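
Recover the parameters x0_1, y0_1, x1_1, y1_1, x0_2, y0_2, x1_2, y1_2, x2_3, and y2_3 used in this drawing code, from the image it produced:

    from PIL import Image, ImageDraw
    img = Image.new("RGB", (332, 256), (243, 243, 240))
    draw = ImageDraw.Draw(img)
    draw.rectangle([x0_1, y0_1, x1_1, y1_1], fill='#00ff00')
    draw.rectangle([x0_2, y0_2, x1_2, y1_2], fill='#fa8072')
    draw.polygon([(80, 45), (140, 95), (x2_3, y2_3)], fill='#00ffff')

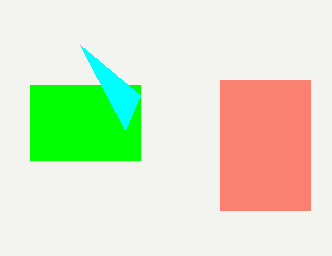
x0_1 = 30
y0_1 = 85
x1_1 = 140
y1_1 = 160
x0_2 = 220
y0_2 = 80
x1_2 = 310
y1_2 = 210
x2_3 = 125
y2_3 = 130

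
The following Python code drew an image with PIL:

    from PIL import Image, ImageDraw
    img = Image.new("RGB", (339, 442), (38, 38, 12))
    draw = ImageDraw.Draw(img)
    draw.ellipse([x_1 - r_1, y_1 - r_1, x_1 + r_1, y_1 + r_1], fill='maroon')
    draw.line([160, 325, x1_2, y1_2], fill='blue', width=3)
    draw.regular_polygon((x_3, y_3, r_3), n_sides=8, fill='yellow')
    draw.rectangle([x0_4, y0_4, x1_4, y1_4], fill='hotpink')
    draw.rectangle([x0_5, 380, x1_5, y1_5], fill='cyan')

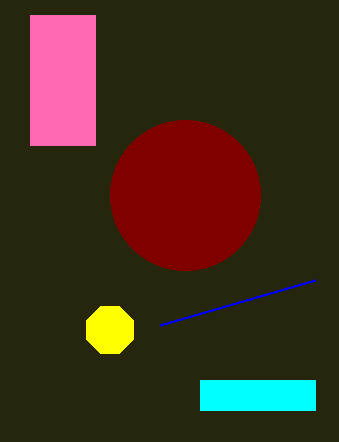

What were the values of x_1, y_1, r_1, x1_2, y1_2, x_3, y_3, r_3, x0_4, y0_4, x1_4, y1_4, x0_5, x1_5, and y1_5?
x_1 = 185; y_1 = 195; r_1 = 75; x1_2 = 315; y1_2 = 280; x_3 = 110; y_3 = 330; r_3 = 25; x0_4 = 30; y0_4 = 15; x1_4 = 95; y1_4 = 145; x0_5 = 200; x1_5 = 315; y1_5 = 410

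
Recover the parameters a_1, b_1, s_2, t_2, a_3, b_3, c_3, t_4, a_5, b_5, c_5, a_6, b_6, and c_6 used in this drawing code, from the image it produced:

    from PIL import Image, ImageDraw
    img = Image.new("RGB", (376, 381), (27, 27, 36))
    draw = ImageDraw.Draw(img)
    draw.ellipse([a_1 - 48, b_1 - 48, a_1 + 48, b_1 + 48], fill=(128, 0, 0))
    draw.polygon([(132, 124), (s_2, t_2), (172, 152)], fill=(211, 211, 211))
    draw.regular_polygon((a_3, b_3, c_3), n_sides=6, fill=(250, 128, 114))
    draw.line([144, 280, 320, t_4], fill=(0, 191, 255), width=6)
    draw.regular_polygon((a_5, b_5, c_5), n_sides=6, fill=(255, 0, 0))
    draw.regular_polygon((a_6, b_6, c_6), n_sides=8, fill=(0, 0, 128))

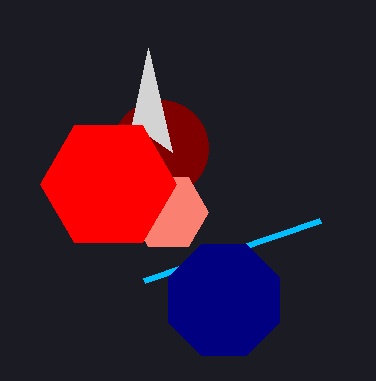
a_1 = 160, b_1 = 148, s_2 = 148, t_2 = 48, a_3 = 168, b_3 = 212, c_3 = 40, t_4 = 220, a_5 = 108, b_5 = 184, c_5 = 68, a_6 = 224, b_6 = 300, c_6 = 60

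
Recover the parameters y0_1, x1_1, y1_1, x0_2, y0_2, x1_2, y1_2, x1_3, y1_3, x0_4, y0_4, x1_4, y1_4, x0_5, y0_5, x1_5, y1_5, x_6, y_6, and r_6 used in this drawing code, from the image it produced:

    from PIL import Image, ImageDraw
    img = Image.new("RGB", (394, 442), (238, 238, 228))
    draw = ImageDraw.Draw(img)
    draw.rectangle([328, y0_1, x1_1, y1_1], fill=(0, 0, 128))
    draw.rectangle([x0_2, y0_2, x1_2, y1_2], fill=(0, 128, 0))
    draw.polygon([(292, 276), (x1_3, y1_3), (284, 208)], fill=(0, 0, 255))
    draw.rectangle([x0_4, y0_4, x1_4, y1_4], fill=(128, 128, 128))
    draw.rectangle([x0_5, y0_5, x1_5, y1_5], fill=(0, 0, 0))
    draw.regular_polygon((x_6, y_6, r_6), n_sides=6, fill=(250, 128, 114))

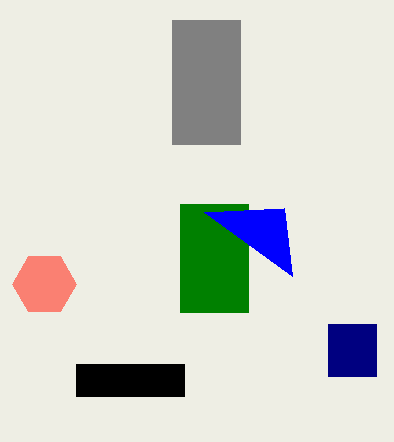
y0_1 = 324; x1_1 = 376; y1_1 = 376; x0_2 = 180; y0_2 = 204; x1_2 = 248; y1_2 = 312; x1_3 = 204; y1_3 = 212; x0_4 = 172; y0_4 = 20; x1_4 = 240; y1_4 = 144; x0_5 = 76; y0_5 = 364; x1_5 = 184; y1_5 = 396; x_6 = 44; y_6 = 284; r_6 = 32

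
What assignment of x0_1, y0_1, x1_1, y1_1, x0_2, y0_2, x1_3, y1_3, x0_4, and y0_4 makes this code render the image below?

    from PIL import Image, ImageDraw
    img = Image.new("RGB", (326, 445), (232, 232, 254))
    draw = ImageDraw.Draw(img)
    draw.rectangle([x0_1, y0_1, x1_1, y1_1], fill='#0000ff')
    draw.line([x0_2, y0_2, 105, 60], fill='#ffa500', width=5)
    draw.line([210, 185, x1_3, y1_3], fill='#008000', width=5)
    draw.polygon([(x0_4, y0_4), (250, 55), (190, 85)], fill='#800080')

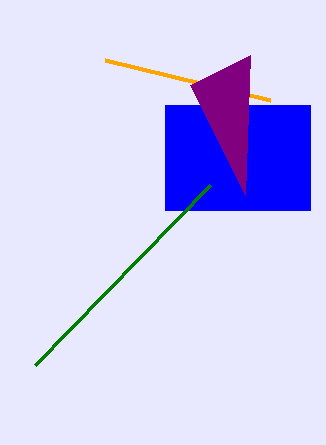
x0_1 = 165; y0_1 = 105; x1_1 = 310; y1_1 = 210; x0_2 = 270; y0_2 = 100; x1_3 = 35; y1_3 = 365; x0_4 = 245; y0_4 = 195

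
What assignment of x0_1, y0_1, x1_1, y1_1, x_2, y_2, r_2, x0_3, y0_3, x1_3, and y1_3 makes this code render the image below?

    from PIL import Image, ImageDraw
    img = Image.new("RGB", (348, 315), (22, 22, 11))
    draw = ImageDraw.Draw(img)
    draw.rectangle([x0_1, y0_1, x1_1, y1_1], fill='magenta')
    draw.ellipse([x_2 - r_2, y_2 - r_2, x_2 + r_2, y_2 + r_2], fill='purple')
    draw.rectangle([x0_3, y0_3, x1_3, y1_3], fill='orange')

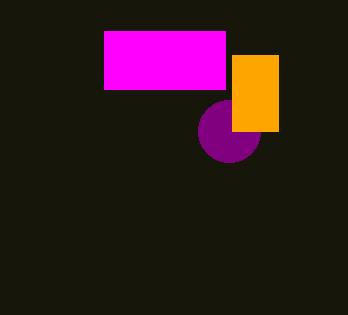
x0_1 = 104; y0_1 = 31; x1_1 = 225; y1_1 = 89; x_2 = 229; y_2 = 131; r_2 = 31; x0_3 = 232; y0_3 = 55; x1_3 = 278; y1_3 = 131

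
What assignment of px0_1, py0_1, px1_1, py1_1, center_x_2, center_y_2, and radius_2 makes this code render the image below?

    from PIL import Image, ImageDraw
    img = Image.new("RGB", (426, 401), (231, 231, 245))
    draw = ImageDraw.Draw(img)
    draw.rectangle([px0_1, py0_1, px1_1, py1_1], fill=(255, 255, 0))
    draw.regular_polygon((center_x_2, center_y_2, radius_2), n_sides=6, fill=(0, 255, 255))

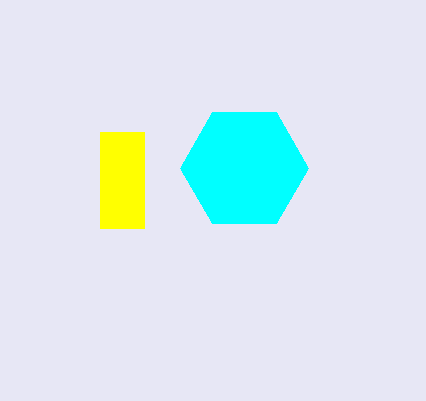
px0_1 = 100; py0_1 = 132; px1_1 = 144; py1_1 = 228; center_x_2 = 244; center_y_2 = 168; radius_2 = 64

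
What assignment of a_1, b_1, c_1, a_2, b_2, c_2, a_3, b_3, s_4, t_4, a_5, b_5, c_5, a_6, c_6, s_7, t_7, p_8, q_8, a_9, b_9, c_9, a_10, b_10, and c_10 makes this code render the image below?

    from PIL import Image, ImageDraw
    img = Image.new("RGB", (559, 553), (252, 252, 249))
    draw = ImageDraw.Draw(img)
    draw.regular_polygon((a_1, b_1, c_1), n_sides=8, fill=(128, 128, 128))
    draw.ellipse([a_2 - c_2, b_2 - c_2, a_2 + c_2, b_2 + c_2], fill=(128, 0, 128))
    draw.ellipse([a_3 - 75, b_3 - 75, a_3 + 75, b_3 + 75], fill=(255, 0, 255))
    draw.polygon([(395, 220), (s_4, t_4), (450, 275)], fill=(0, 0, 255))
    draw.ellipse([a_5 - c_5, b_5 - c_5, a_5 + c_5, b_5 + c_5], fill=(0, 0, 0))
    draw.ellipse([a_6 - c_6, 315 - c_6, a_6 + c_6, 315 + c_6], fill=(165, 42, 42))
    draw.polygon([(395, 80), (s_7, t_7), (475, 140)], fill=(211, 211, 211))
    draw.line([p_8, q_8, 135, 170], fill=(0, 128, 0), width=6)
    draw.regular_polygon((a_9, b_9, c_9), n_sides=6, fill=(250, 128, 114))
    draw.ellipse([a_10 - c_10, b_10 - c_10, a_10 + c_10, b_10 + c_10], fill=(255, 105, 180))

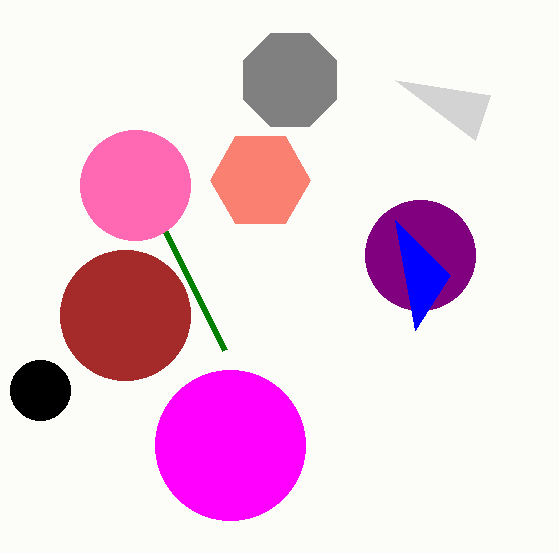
a_1 = 290
b_1 = 80
c_1 = 50
a_2 = 420
b_2 = 255
c_2 = 55
a_3 = 230
b_3 = 445
s_4 = 415
t_4 = 330
a_5 = 40
b_5 = 390
c_5 = 30
a_6 = 125
c_6 = 65
s_7 = 490
t_7 = 95
p_8 = 225
q_8 = 350
a_9 = 260
b_9 = 180
c_9 = 50
a_10 = 135
b_10 = 185
c_10 = 55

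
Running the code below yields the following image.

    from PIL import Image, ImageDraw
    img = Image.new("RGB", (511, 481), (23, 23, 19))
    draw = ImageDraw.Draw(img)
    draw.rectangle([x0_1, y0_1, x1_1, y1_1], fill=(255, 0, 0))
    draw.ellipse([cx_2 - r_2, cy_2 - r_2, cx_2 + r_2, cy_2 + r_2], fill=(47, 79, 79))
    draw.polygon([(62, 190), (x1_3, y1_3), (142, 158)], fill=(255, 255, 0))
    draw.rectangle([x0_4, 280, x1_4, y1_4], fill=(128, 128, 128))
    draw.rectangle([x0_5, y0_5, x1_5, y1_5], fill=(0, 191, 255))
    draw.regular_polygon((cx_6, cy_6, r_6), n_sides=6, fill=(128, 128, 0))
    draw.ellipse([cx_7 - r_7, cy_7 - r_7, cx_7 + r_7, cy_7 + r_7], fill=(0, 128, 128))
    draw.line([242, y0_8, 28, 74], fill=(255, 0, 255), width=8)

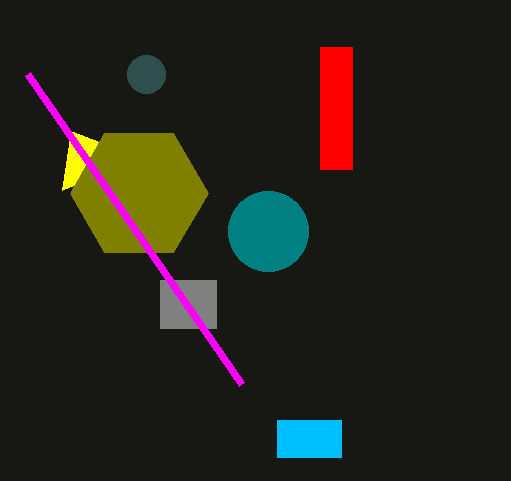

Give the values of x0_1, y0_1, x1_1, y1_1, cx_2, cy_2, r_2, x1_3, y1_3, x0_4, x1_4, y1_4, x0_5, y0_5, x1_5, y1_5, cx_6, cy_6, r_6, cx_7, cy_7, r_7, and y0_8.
x0_1 = 320, y0_1 = 47, x1_1 = 352, y1_1 = 169, cx_2 = 146, cy_2 = 74, r_2 = 19, x1_3 = 71, y1_3 = 131, x0_4 = 160, x1_4 = 216, y1_4 = 328, x0_5 = 277, y0_5 = 420, x1_5 = 341, y1_5 = 457, cx_6 = 139, cy_6 = 193, r_6 = 69, cx_7 = 268, cy_7 = 231, r_7 = 40, y0_8 = 384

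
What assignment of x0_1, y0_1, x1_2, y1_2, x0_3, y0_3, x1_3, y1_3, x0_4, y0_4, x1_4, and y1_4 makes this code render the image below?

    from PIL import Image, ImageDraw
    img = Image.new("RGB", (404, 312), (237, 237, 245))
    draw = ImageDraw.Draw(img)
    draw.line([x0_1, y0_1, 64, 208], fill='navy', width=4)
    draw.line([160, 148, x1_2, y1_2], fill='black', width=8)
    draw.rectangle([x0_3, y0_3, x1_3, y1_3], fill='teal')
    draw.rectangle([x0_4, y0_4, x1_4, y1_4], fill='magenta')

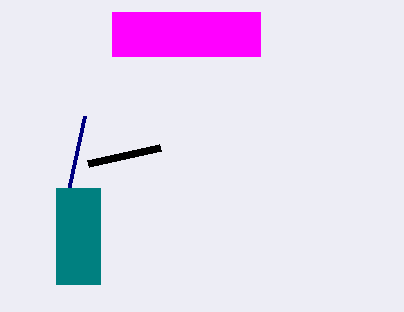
x0_1 = 84
y0_1 = 116
x1_2 = 88
y1_2 = 164
x0_3 = 56
y0_3 = 188
x1_3 = 100
y1_3 = 284
x0_4 = 112
y0_4 = 12
x1_4 = 260
y1_4 = 56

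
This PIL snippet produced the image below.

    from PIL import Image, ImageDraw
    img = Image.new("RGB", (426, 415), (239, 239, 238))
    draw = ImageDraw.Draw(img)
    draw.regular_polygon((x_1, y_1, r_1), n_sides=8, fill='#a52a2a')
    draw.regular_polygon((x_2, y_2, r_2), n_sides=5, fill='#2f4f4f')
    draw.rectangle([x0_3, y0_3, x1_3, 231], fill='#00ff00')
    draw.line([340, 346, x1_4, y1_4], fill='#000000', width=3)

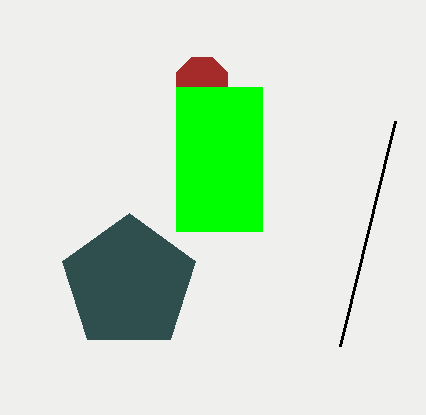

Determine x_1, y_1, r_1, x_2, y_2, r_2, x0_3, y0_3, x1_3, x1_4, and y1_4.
x_1 = 202, y_1 = 83, r_1 = 28, x_2 = 129, y_2 = 283, r_2 = 70, x0_3 = 176, y0_3 = 87, x1_3 = 262, x1_4 = 395, y1_4 = 121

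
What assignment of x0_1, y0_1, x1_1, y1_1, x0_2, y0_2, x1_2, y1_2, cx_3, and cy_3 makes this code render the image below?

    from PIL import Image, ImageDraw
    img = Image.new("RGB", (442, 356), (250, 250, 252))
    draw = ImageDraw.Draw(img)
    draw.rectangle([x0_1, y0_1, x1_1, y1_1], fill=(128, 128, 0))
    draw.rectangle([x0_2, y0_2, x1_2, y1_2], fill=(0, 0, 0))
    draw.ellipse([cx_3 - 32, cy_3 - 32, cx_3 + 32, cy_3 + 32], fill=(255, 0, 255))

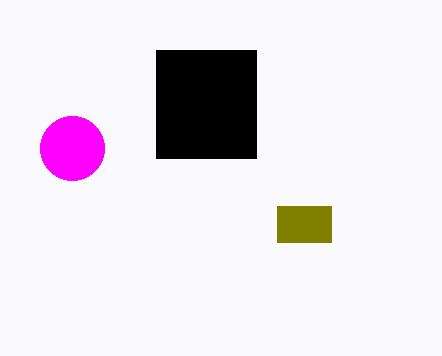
x0_1 = 277; y0_1 = 206; x1_1 = 331; y1_1 = 242; x0_2 = 156; y0_2 = 50; x1_2 = 256; y1_2 = 158; cx_3 = 72; cy_3 = 148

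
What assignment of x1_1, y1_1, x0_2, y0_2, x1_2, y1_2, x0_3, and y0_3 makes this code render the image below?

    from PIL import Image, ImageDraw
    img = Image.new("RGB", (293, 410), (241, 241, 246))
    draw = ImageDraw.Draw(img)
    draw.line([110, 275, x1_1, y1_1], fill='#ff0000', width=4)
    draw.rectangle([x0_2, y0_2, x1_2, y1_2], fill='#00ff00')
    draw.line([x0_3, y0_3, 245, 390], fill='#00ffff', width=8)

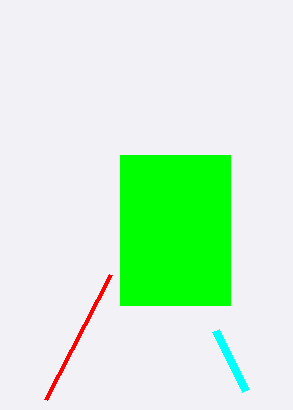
x1_1 = 45
y1_1 = 400
x0_2 = 120
y0_2 = 155
x1_2 = 230
y1_2 = 305
x0_3 = 215
y0_3 = 330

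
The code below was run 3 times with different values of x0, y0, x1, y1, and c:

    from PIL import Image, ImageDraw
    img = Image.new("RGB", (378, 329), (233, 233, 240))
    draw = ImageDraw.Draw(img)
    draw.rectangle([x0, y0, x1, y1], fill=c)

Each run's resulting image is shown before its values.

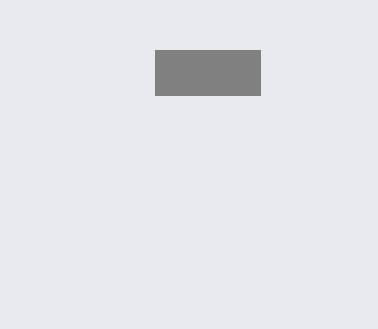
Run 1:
x0 = 155; y0 = 50; x1 = 260; y1 = 95; c = 'gray'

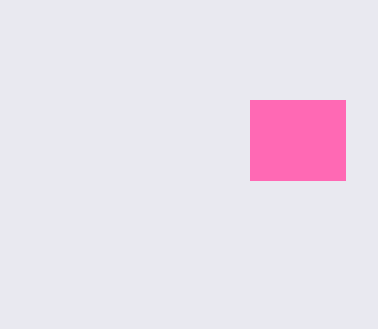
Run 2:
x0 = 250, y0 = 100, x1 = 345, y1 = 180, c = 'hotpink'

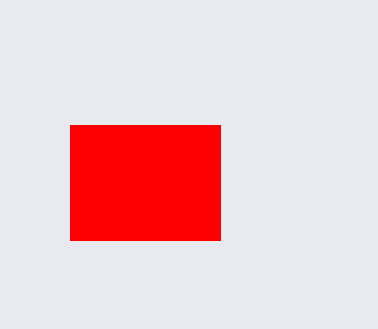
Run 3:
x0 = 70; y0 = 125; x1 = 220; y1 = 240; c = 'red'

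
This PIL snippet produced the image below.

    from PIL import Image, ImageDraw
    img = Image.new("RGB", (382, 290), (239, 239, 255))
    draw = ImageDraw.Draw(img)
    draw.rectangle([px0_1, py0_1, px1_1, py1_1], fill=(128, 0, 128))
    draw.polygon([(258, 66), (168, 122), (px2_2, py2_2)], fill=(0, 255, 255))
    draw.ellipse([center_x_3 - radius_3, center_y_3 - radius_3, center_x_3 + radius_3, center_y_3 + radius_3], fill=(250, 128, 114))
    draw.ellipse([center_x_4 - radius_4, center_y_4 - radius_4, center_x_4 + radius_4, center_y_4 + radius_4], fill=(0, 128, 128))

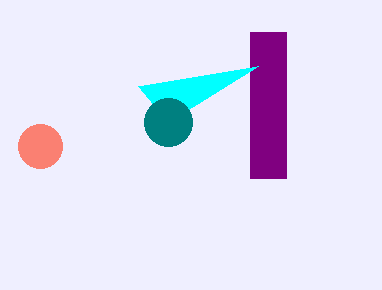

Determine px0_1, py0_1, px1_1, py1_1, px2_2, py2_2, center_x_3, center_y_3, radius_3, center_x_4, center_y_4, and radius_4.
px0_1 = 250, py0_1 = 32, px1_1 = 286, py1_1 = 178, px2_2 = 138, py2_2 = 86, center_x_3 = 40, center_y_3 = 146, radius_3 = 22, center_x_4 = 168, center_y_4 = 122, radius_4 = 24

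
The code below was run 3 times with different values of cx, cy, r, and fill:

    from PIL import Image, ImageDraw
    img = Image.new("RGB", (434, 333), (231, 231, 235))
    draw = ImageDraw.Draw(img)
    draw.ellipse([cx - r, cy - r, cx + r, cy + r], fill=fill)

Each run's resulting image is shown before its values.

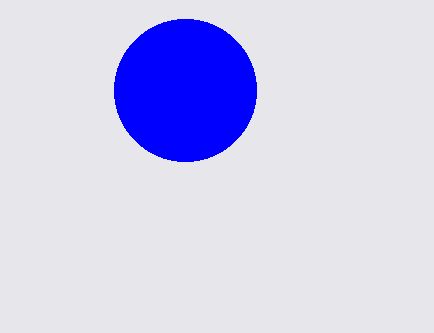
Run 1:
cx = 185; cy = 90; r = 71; fill = 'blue'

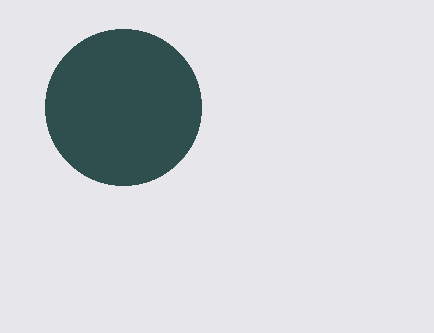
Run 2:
cx = 123, cy = 107, r = 78, fill = 'darkslategray'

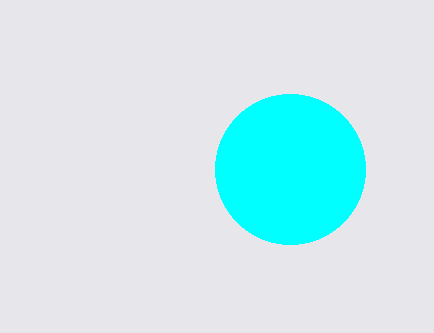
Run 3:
cx = 290; cy = 169; r = 75; fill = 'cyan'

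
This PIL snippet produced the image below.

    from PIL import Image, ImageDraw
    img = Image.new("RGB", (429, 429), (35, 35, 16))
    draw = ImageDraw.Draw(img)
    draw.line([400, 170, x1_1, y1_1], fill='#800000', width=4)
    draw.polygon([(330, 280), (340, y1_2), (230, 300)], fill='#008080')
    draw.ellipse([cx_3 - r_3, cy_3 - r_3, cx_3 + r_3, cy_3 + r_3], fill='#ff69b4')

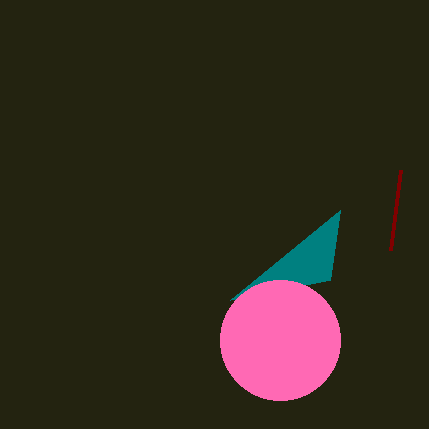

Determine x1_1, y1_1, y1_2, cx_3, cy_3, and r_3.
x1_1 = 390
y1_1 = 250
y1_2 = 210
cx_3 = 280
cy_3 = 340
r_3 = 60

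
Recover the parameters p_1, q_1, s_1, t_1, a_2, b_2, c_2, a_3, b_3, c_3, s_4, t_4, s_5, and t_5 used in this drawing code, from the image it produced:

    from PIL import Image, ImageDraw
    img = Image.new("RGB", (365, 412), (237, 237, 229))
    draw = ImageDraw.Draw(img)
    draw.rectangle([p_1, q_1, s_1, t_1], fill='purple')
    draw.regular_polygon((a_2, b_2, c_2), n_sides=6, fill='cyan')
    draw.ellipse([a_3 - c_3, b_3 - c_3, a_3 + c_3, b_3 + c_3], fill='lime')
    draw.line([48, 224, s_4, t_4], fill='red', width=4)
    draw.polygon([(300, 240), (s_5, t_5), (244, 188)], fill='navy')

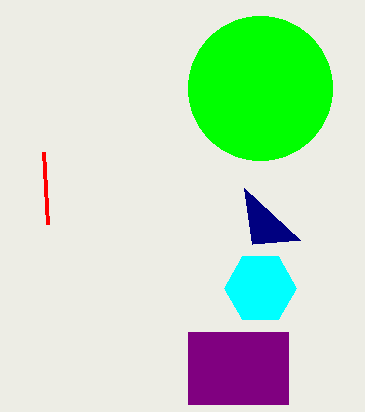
p_1 = 188
q_1 = 332
s_1 = 288
t_1 = 404
a_2 = 260
b_2 = 288
c_2 = 36
a_3 = 260
b_3 = 88
c_3 = 72
s_4 = 44
t_4 = 152
s_5 = 252
t_5 = 244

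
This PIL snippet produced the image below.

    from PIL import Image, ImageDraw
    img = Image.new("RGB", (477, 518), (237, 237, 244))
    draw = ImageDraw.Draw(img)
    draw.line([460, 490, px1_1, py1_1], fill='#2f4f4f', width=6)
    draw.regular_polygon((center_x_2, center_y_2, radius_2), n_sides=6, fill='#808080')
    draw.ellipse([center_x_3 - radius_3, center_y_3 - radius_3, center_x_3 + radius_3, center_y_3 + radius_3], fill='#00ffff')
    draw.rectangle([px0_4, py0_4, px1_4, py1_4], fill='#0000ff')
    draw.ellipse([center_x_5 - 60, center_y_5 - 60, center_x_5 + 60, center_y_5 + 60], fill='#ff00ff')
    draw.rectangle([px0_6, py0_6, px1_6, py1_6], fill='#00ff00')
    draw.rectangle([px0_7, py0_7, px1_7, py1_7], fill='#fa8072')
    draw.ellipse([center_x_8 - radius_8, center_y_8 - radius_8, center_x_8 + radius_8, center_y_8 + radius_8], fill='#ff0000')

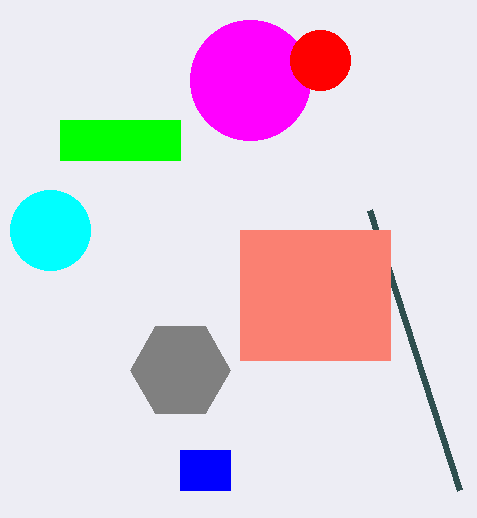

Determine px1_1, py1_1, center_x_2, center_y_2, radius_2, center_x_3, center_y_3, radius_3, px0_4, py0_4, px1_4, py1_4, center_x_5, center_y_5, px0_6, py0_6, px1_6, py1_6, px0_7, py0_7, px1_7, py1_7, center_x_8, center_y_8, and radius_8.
px1_1 = 370; py1_1 = 210; center_x_2 = 180; center_y_2 = 370; radius_2 = 50; center_x_3 = 50; center_y_3 = 230; radius_3 = 40; px0_4 = 180; py0_4 = 450; px1_4 = 230; py1_4 = 490; center_x_5 = 250; center_y_5 = 80; px0_6 = 60; py0_6 = 120; px1_6 = 180; py1_6 = 160; px0_7 = 240; py0_7 = 230; px1_7 = 390; py1_7 = 360; center_x_8 = 320; center_y_8 = 60; radius_8 = 30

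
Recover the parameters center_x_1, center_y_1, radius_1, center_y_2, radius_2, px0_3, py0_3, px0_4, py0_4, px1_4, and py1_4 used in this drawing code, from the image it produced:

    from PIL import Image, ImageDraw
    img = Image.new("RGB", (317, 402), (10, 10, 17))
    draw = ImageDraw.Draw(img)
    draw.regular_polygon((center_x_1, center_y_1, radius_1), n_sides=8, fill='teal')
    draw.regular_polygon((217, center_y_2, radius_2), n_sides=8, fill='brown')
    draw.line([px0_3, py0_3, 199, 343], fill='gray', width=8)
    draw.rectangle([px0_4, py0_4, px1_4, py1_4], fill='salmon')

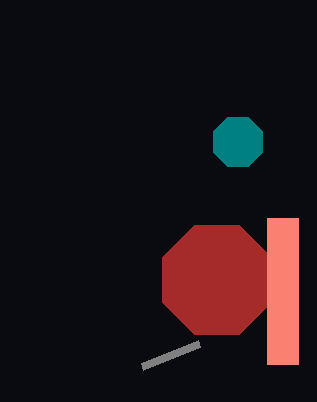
center_x_1 = 238; center_y_1 = 142; radius_1 = 27; center_y_2 = 280; radius_2 = 59; px0_3 = 142; py0_3 = 366; px0_4 = 267; py0_4 = 218; px1_4 = 298; py1_4 = 364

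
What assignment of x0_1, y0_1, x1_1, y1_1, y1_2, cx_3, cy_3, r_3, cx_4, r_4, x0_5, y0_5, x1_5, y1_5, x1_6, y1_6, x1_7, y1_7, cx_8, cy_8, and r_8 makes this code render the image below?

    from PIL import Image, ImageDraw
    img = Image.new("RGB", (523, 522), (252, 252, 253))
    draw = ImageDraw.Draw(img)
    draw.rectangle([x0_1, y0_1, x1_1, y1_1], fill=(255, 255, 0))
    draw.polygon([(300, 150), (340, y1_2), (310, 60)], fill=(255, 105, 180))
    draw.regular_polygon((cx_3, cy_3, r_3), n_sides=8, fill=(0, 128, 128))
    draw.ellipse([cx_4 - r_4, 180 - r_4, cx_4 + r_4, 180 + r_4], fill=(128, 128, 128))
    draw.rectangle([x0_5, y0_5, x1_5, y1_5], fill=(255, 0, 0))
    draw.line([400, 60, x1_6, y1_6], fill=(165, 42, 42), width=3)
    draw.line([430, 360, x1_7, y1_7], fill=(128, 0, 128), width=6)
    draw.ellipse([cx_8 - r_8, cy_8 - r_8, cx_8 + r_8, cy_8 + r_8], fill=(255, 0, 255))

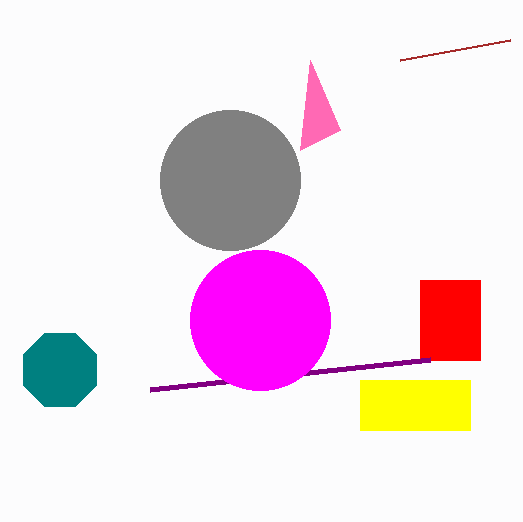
x0_1 = 360; y0_1 = 380; x1_1 = 470; y1_1 = 430; y1_2 = 130; cx_3 = 60; cy_3 = 370; r_3 = 40; cx_4 = 230; r_4 = 70; x0_5 = 420; y0_5 = 280; x1_5 = 480; y1_5 = 360; x1_6 = 510; y1_6 = 40; x1_7 = 150; y1_7 = 390; cx_8 = 260; cy_8 = 320; r_8 = 70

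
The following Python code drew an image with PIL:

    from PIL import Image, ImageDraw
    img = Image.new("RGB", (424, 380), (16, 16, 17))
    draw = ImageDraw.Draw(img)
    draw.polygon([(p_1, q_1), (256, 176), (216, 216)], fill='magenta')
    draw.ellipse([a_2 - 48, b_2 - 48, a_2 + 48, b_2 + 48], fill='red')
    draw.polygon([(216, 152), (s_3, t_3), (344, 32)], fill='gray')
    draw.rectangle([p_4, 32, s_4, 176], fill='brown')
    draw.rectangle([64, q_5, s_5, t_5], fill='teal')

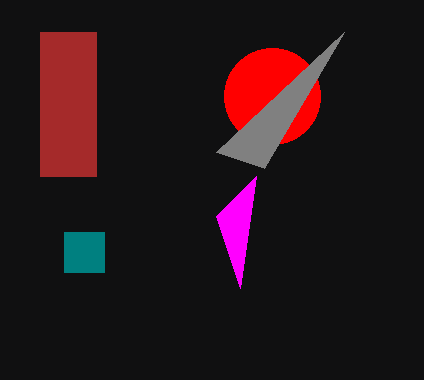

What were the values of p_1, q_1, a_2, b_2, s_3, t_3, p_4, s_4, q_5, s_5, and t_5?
p_1 = 240, q_1 = 288, a_2 = 272, b_2 = 96, s_3 = 264, t_3 = 168, p_4 = 40, s_4 = 96, q_5 = 232, s_5 = 104, t_5 = 272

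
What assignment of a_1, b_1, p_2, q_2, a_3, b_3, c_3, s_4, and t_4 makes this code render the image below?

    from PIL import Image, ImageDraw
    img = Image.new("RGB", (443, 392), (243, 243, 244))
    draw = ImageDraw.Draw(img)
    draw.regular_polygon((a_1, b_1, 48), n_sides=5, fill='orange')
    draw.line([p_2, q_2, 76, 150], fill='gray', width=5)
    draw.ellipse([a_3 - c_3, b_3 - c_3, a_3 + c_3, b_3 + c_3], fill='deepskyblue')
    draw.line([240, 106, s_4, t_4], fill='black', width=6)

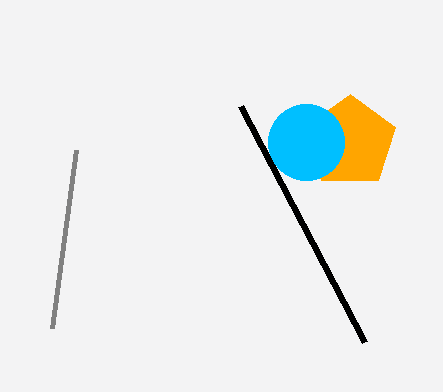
a_1 = 350; b_1 = 142; p_2 = 52; q_2 = 328; a_3 = 306; b_3 = 142; c_3 = 38; s_4 = 364; t_4 = 342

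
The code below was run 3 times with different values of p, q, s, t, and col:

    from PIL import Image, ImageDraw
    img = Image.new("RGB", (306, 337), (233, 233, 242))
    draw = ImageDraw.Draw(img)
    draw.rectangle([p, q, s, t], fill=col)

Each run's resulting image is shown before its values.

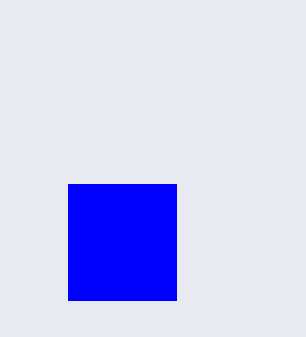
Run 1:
p = 68
q = 184
s = 176
t = 300
col = 'blue'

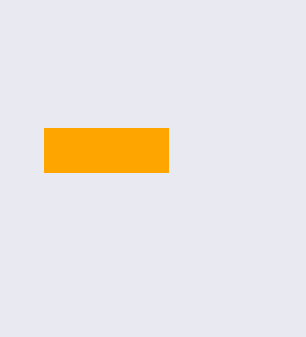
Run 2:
p = 44, q = 128, s = 168, t = 172, col = 'orange'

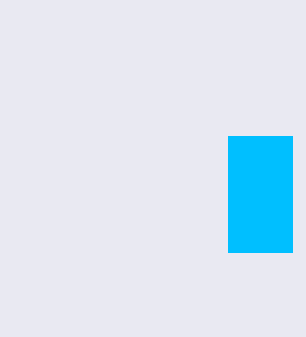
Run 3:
p = 228; q = 136; s = 292; t = 252; col = 'deepskyblue'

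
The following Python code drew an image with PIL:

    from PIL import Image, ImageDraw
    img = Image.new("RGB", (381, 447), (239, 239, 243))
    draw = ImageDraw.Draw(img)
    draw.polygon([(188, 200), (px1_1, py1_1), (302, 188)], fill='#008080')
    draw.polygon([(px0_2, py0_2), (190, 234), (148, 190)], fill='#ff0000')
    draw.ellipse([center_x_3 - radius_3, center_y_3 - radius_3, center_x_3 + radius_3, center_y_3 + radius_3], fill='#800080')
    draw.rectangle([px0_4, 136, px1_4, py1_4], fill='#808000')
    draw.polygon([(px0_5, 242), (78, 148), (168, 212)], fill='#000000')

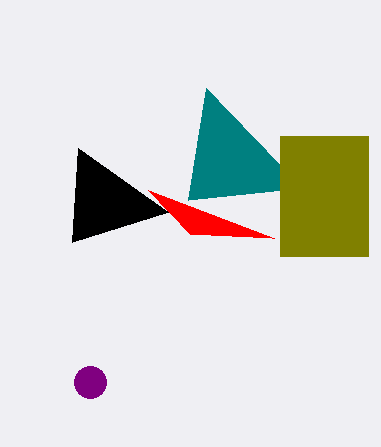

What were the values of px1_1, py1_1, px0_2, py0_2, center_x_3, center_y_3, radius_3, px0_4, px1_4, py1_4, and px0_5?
px1_1 = 206, py1_1 = 88, px0_2 = 274, py0_2 = 238, center_x_3 = 90, center_y_3 = 382, radius_3 = 16, px0_4 = 280, px1_4 = 368, py1_4 = 256, px0_5 = 72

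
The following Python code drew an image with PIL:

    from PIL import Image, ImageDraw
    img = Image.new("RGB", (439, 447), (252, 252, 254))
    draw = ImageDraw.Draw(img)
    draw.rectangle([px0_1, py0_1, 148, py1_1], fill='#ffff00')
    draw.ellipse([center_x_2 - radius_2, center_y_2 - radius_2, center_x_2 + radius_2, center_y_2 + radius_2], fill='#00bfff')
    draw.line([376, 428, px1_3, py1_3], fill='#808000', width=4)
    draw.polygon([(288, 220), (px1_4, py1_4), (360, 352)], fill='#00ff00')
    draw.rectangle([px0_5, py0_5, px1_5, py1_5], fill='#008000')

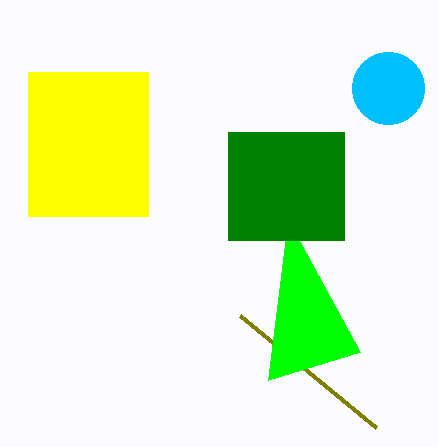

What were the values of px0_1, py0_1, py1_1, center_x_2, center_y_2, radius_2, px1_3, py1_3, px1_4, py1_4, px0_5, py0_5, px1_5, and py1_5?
px0_1 = 28, py0_1 = 72, py1_1 = 216, center_x_2 = 388, center_y_2 = 88, radius_2 = 36, px1_3 = 240, py1_3 = 316, px1_4 = 268, py1_4 = 380, px0_5 = 228, py0_5 = 132, px1_5 = 344, py1_5 = 240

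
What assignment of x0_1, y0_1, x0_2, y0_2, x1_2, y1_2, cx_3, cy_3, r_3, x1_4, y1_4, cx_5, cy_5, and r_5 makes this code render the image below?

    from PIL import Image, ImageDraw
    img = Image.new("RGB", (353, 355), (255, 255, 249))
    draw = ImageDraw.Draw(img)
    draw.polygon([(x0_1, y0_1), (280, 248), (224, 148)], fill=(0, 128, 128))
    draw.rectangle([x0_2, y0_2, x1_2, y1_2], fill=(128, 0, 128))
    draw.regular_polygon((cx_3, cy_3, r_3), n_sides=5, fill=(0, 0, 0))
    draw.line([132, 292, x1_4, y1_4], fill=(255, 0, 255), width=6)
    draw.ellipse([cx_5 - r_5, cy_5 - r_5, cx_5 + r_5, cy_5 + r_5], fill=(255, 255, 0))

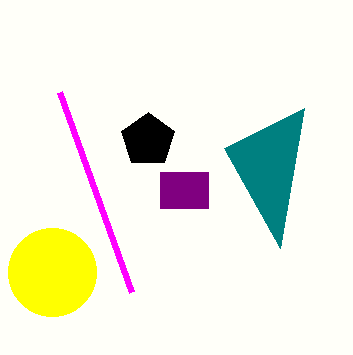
x0_1 = 304; y0_1 = 108; x0_2 = 160; y0_2 = 172; x1_2 = 208; y1_2 = 208; cx_3 = 148; cy_3 = 140; r_3 = 28; x1_4 = 60; y1_4 = 92; cx_5 = 52; cy_5 = 272; r_5 = 44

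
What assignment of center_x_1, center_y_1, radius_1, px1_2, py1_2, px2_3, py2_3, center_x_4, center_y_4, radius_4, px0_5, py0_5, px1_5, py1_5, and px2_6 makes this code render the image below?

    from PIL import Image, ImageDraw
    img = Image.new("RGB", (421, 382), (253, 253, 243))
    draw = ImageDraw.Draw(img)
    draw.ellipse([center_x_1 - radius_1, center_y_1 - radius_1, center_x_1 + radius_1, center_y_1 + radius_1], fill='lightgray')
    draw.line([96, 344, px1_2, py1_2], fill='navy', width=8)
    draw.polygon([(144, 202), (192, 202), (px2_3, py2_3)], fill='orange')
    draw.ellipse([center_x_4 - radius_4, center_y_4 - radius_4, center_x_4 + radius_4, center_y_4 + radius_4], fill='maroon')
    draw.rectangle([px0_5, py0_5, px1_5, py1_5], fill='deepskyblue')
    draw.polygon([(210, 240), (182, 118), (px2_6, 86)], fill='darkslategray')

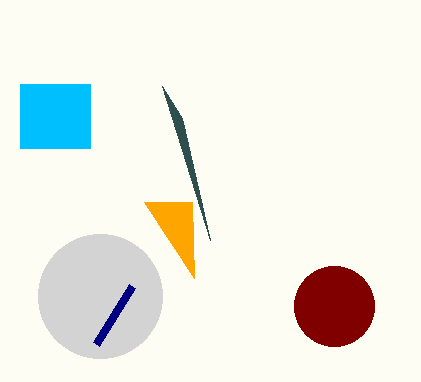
center_x_1 = 100; center_y_1 = 296; radius_1 = 62; px1_2 = 132; py1_2 = 286; px2_3 = 194; py2_3 = 278; center_x_4 = 334; center_y_4 = 306; radius_4 = 40; px0_5 = 20; py0_5 = 84; px1_5 = 90; py1_5 = 148; px2_6 = 162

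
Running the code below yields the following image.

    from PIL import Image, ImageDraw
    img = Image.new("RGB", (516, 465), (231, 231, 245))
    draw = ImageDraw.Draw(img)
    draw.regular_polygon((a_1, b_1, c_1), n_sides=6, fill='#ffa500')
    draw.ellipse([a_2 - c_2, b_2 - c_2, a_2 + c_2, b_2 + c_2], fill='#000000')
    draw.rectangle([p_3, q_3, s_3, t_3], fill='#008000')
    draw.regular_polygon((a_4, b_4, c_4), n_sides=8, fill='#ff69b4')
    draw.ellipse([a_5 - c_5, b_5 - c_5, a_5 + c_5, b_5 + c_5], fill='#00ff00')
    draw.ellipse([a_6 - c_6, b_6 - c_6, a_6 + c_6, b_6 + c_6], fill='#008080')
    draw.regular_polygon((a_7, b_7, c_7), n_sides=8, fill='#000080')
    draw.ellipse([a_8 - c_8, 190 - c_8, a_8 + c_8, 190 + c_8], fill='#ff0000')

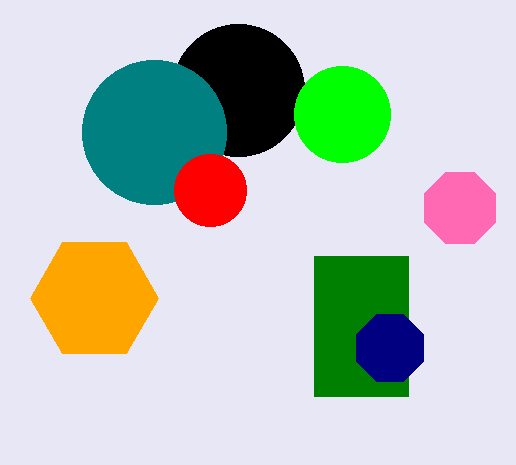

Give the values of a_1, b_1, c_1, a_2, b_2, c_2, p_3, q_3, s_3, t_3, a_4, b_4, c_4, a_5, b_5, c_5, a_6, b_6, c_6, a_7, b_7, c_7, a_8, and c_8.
a_1 = 94, b_1 = 298, c_1 = 64, a_2 = 238, b_2 = 90, c_2 = 66, p_3 = 314, q_3 = 256, s_3 = 408, t_3 = 396, a_4 = 460, b_4 = 208, c_4 = 38, a_5 = 342, b_5 = 114, c_5 = 48, a_6 = 154, b_6 = 132, c_6 = 72, a_7 = 390, b_7 = 348, c_7 = 36, a_8 = 210, c_8 = 36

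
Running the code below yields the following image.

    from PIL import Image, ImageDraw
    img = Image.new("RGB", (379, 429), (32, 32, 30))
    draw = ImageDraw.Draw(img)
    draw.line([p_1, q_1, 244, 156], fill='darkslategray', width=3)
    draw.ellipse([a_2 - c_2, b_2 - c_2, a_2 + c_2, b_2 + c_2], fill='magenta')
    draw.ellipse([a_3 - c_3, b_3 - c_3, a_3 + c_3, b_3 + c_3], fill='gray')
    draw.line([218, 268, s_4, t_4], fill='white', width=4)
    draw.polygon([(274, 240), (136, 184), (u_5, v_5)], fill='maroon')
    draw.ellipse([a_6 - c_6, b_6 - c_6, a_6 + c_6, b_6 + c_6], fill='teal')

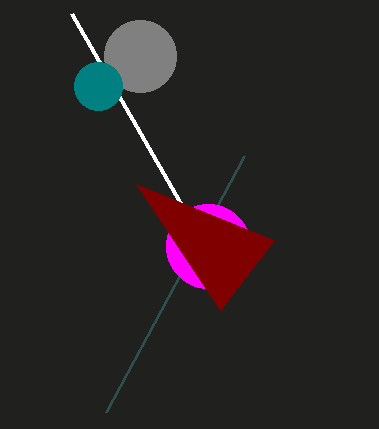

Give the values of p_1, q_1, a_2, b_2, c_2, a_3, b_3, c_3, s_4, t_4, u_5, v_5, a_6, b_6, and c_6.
p_1 = 106
q_1 = 412
a_2 = 208
b_2 = 246
c_2 = 42
a_3 = 140
b_3 = 56
c_3 = 36
s_4 = 72
t_4 = 14
u_5 = 220
v_5 = 310
a_6 = 98
b_6 = 86
c_6 = 24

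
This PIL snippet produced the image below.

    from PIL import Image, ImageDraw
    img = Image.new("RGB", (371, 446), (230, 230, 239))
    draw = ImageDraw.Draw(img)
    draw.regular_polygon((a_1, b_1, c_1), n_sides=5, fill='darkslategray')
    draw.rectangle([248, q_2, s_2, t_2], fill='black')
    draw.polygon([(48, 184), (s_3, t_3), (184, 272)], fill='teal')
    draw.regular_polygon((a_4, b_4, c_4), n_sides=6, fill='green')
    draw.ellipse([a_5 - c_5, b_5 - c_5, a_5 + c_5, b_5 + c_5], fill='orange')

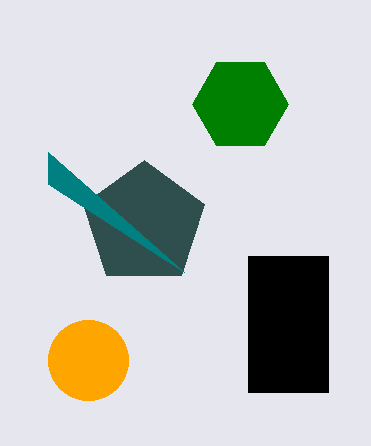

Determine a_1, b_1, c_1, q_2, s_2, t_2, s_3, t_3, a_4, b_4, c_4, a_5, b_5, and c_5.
a_1 = 144; b_1 = 224; c_1 = 64; q_2 = 256; s_2 = 328; t_2 = 392; s_3 = 48; t_3 = 152; a_4 = 240; b_4 = 104; c_4 = 48; a_5 = 88; b_5 = 360; c_5 = 40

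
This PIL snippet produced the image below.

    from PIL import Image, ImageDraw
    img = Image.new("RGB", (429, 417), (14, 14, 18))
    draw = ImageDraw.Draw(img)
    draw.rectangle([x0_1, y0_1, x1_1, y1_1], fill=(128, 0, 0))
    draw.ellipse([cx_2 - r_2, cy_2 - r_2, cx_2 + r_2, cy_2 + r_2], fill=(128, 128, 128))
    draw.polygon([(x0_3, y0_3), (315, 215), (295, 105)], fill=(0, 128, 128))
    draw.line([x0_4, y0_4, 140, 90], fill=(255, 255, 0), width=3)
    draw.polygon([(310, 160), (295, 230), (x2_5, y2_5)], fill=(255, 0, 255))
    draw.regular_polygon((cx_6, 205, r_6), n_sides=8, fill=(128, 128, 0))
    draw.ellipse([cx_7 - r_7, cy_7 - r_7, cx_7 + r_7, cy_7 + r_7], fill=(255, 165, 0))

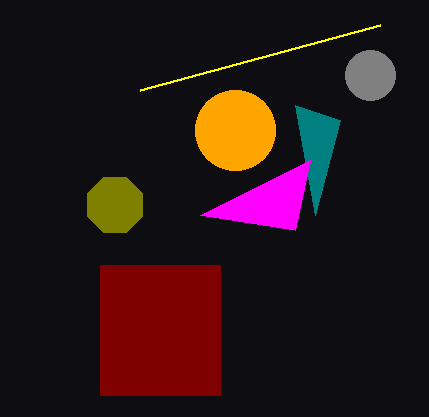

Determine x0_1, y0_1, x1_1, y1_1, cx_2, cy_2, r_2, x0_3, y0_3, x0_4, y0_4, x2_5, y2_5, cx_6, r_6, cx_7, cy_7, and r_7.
x0_1 = 100; y0_1 = 265; x1_1 = 220; y1_1 = 395; cx_2 = 370; cy_2 = 75; r_2 = 25; x0_3 = 340; y0_3 = 120; x0_4 = 380; y0_4 = 25; x2_5 = 200; y2_5 = 215; cx_6 = 115; r_6 = 30; cx_7 = 235; cy_7 = 130; r_7 = 40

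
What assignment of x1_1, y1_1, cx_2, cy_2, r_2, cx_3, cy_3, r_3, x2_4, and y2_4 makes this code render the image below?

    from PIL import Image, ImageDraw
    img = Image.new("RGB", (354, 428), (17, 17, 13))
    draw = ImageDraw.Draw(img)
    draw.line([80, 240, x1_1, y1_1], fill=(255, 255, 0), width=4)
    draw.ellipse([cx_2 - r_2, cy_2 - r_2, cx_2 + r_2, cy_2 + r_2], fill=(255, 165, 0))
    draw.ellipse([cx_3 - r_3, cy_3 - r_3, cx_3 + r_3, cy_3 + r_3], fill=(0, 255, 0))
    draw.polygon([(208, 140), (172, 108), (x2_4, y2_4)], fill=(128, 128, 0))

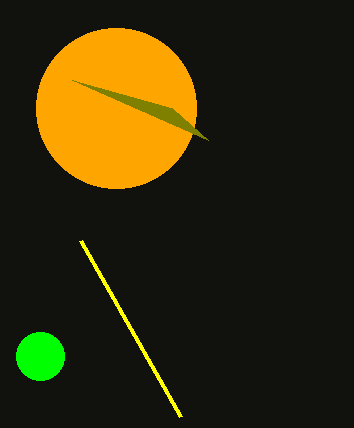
x1_1 = 180
y1_1 = 416
cx_2 = 116
cy_2 = 108
r_2 = 80
cx_3 = 40
cy_3 = 356
r_3 = 24
x2_4 = 72
y2_4 = 80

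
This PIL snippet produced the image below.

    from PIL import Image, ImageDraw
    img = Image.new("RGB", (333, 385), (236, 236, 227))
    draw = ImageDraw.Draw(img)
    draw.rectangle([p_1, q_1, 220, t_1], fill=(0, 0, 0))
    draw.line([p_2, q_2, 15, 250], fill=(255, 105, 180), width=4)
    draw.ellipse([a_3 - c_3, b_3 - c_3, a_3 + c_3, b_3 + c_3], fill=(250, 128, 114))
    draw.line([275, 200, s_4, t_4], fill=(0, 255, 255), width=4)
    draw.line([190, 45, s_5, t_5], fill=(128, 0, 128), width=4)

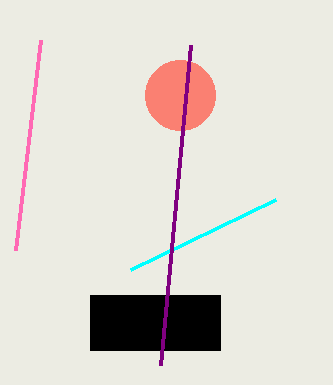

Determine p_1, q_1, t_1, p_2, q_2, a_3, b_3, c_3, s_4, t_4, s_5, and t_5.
p_1 = 90
q_1 = 295
t_1 = 350
p_2 = 40
q_2 = 40
a_3 = 180
b_3 = 95
c_3 = 35
s_4 = 130
t_4 = 270
s_5 = 160
t_5 = 365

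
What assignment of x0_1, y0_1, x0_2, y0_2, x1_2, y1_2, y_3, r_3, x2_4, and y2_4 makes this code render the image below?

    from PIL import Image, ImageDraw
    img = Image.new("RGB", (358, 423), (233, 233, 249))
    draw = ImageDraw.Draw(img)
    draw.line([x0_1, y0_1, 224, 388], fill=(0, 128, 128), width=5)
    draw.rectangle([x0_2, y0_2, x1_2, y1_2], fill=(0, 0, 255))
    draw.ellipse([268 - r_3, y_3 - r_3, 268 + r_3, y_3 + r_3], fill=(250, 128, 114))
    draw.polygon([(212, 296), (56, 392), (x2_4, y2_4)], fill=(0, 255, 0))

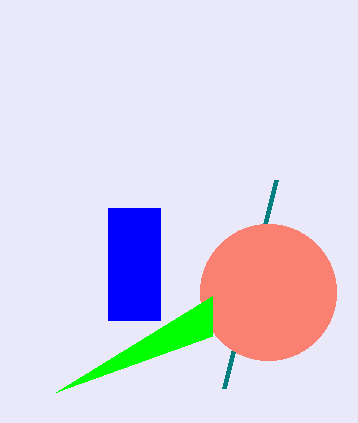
x0_1 = 276, y0_1 = 180, x0_2 = 108, y0_2 = 208, x1_2 = 160, y1_2 = 320, y_3 = 292, r_3 = 68, x2_4 = 212, y2_4 = 336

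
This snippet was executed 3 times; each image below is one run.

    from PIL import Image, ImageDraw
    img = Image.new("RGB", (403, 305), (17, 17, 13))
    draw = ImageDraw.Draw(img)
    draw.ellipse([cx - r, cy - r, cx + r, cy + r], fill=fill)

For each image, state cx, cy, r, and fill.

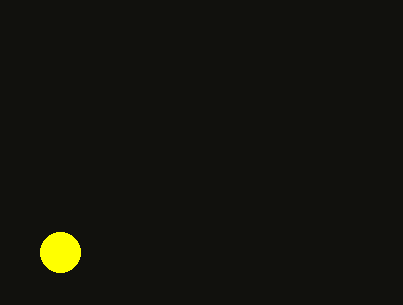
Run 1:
cx = 60, cy = 252, r = 20, fill = 'yellow'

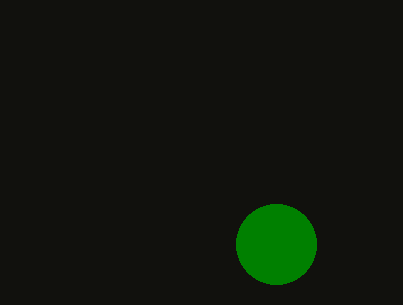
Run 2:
cx = 276; cy = 244; r = 40; fill = 'green'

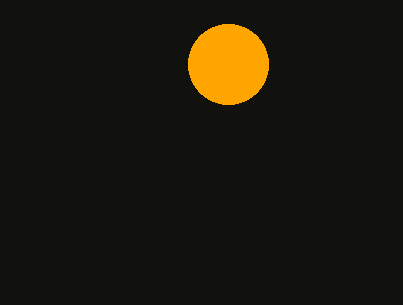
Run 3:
cx = 228; cy = 64; r = 40; fill = 'orange'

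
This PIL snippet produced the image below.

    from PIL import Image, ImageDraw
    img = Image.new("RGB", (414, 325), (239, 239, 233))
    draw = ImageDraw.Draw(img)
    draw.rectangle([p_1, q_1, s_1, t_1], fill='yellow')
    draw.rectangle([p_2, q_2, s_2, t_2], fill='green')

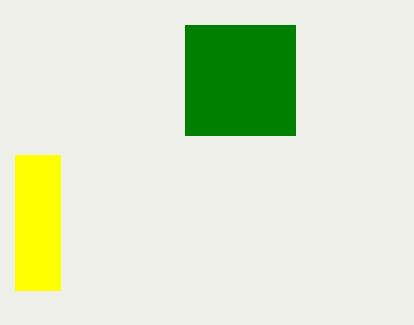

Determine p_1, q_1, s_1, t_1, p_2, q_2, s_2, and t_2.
p_1 = 15, q_1 = 155, s_1 = 60, t_1 = 290, p_2 = 185, q_2 = 25, s_2 = 295, t_2 = 135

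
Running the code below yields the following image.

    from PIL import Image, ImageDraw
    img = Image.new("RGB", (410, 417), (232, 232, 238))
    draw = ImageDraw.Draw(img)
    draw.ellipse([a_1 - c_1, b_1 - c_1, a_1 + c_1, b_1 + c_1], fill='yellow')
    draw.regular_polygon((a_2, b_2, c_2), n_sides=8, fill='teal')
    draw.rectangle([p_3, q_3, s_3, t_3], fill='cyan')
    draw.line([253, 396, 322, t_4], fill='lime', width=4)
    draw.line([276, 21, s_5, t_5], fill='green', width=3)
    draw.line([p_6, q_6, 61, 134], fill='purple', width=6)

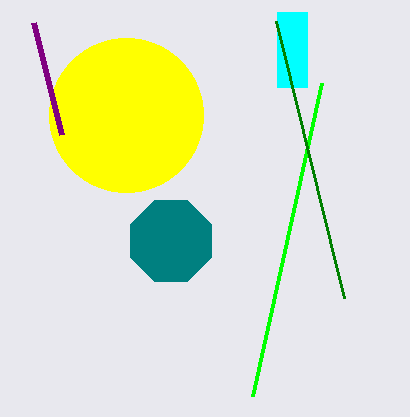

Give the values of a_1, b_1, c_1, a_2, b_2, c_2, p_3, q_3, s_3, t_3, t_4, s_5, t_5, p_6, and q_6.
a_1 = 126
b_1 = 115
c_1 = 77
a_2 = 171
b_2 = 241
c_2 = 44
p_3 = 277
q_3 = 12
s_3 = 307
t_3 = 87
t_4 = 83
s_5 = 344
t_5 = 298
p_6 = 33
q_6 = 22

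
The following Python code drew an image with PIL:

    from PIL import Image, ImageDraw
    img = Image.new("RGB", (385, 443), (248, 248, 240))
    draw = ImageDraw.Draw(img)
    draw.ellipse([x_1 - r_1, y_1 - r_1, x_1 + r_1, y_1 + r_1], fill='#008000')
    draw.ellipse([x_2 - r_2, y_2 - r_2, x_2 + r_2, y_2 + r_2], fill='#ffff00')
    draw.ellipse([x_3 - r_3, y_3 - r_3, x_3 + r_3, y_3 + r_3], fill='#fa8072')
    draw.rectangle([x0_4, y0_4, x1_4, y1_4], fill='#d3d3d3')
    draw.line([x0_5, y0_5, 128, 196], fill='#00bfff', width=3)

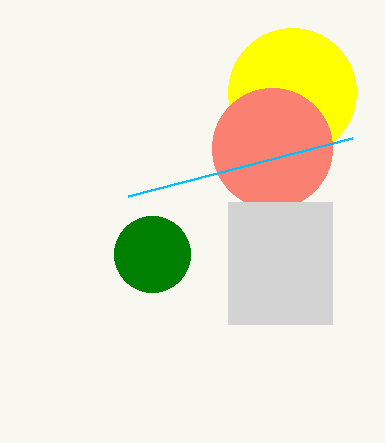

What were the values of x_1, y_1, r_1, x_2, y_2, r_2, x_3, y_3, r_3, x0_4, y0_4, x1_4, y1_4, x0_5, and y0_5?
x_1 = 152, y_1 = 254, r_1 = 38, x_2 = 292, y_2 = 92, r_2 = 64, x_3 = 272, y_3 = 148, r_3 = 60, x0_4 = 228, y0_4 = 202, x1_4 = 332, y1_4 = 324, x0_5 = 352, y0_5 = 138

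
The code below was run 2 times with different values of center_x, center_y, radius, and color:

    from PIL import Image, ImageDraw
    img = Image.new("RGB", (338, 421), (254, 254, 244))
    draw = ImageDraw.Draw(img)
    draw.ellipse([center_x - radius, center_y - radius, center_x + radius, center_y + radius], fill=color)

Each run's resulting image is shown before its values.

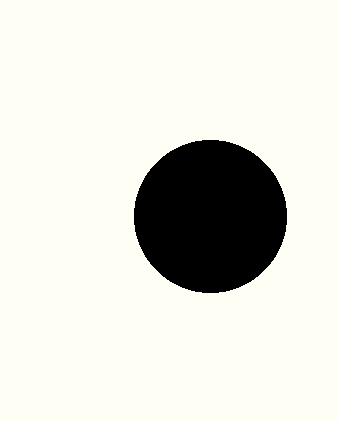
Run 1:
center_x = 210, center_y = 216, radius = 76, color = 'black'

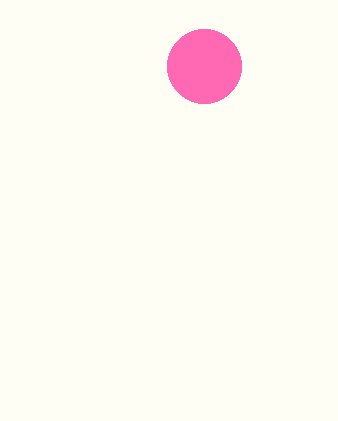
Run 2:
center_x = 204; center_y = 66; radius = 37; color = 'hotpink'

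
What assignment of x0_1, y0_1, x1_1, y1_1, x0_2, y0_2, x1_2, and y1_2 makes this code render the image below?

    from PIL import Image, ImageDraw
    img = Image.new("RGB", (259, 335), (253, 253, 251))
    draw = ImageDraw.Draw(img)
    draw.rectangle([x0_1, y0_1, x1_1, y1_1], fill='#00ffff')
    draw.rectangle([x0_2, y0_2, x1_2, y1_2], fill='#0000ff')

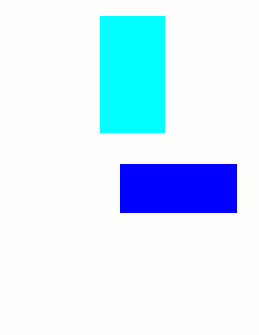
x0_1 = 100, y0_1 = 16, x1_1 = 164, y1_1 = 132, x0_2 = 120, y0_2 = 164, x1_2 = 236, y1_2 = 212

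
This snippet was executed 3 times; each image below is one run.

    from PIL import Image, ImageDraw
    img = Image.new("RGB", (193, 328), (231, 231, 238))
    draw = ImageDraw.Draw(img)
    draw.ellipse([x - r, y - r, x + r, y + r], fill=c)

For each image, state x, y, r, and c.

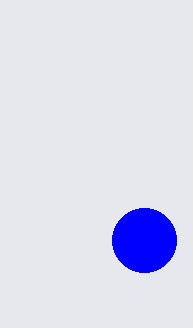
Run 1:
x = 144, y = 240, r = 32, c = 'blue'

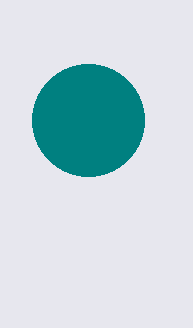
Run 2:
x = 88, y = 120, r = 56, c = 'teal'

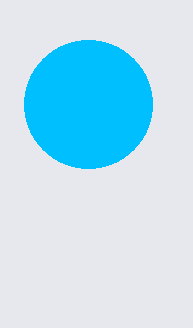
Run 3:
x = 88; y = 104; r = 64; c = 'deepskyblue'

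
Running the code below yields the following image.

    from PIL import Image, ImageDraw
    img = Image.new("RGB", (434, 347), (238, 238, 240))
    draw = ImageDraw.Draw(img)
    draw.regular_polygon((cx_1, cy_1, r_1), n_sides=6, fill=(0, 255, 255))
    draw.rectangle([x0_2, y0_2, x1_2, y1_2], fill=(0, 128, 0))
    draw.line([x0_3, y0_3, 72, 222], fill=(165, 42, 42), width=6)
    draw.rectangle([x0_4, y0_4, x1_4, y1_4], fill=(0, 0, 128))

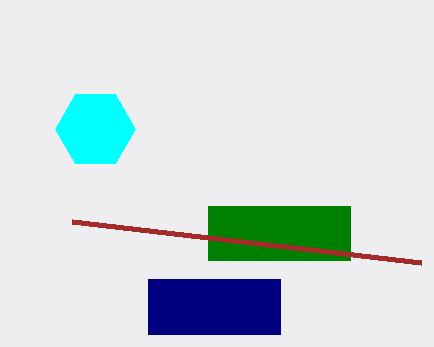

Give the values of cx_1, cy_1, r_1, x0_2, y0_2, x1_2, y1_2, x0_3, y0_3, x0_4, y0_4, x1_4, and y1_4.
cx_1 = 95
cy_1 = 129
r_1 = 40
x0_2 = 208
y0_2 = 206
x1_2 = 350
y1_2 = 260
x0_3 = 421
y0_3 = 263
x0_4 = 148
y0_4 = 279
x1_4 = 280
y1_4 = 334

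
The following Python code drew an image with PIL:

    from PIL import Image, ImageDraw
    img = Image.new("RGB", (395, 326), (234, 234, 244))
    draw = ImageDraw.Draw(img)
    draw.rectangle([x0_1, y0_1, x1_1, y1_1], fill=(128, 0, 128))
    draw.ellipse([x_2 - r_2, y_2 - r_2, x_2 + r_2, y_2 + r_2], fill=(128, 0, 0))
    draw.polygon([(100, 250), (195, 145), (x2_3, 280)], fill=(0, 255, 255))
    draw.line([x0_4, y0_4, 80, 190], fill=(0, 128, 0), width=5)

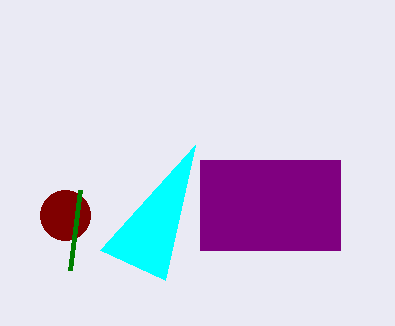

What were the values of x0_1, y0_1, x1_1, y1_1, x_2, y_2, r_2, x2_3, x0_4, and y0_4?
x0_1 = 200, y0_1 = 160, x1_1 = 340, y1_1 = 250, x_2 = 65, y_2 = 215, r_2 = 25, x2_3 = 165, x0_4 = 70, y0_4 = 270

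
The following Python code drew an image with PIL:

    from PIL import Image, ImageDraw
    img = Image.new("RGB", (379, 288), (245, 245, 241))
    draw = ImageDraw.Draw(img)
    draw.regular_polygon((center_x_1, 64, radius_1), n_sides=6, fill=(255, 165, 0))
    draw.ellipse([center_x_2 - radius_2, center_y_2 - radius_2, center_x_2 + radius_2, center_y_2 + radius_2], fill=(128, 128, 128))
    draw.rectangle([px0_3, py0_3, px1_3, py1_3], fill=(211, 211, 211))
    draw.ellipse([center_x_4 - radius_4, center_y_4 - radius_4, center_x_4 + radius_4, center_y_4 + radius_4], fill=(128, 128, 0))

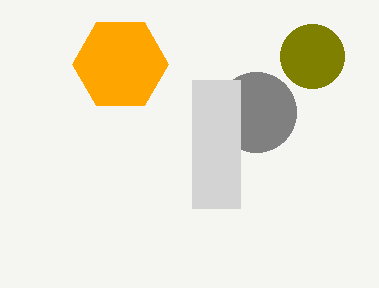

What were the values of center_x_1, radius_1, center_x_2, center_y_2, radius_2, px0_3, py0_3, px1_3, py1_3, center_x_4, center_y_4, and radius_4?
center_x_1 = 120
radius_1 = 48
center_x_2 = 256
center_y_2 = 112
radius_2 = 40
px0_3 = 192
py0_3 = 80
px1_3 = 240
py1_3 = 208
center_x_4 = 312
center_y_4 = 56
radius_4 = 32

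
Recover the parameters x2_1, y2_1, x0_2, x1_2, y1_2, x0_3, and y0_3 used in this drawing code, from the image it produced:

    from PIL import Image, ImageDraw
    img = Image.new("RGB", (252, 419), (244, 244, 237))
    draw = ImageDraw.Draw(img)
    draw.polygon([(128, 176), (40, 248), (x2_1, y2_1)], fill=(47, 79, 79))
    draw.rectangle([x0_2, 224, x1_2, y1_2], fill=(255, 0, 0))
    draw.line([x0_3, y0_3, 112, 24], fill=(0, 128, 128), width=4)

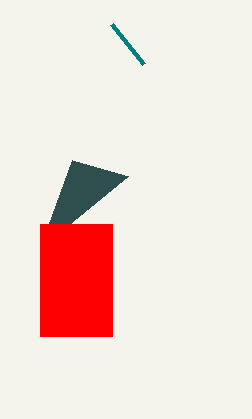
x2_1 = 72, y2_1 = 160, x0_2 = 40, x1_2 = 112, y1_2 = 336, x0_3 = 144, y0_3 = 64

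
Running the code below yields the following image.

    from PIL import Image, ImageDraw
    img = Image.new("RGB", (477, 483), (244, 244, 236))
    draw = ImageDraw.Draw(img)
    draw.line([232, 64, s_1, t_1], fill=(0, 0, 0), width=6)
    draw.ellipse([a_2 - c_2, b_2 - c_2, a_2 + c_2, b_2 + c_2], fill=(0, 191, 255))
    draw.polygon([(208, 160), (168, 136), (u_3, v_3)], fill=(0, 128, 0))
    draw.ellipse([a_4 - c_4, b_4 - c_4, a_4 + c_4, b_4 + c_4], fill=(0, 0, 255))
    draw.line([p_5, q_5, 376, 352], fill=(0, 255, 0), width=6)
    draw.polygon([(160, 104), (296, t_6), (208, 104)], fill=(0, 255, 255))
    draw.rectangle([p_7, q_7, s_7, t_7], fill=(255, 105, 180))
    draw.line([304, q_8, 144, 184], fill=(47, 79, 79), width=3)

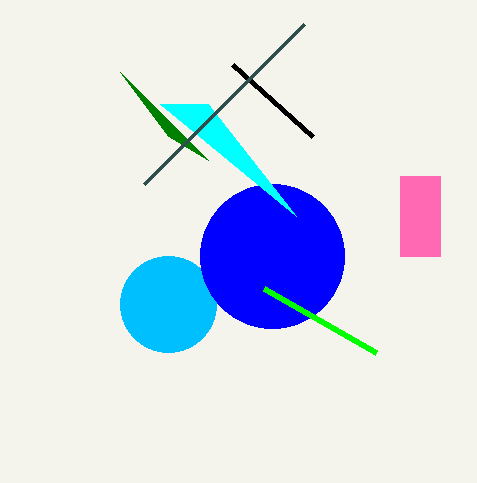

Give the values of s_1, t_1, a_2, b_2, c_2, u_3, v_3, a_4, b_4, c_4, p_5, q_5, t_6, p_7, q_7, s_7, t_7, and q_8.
s_1 = 312, t_1 = 136, a_2 = 168, b_2 = 304, c_2 = 48, u_3 = 120, v_3 = 72, a_4 = 272, b_4 = 256, c_4 = 72, p_5 = 264, q_5 = 288, t_6 = 216, p_7 = 400, q_7 = 176, s_7 = 440, t_7 = 256, q_8 = 24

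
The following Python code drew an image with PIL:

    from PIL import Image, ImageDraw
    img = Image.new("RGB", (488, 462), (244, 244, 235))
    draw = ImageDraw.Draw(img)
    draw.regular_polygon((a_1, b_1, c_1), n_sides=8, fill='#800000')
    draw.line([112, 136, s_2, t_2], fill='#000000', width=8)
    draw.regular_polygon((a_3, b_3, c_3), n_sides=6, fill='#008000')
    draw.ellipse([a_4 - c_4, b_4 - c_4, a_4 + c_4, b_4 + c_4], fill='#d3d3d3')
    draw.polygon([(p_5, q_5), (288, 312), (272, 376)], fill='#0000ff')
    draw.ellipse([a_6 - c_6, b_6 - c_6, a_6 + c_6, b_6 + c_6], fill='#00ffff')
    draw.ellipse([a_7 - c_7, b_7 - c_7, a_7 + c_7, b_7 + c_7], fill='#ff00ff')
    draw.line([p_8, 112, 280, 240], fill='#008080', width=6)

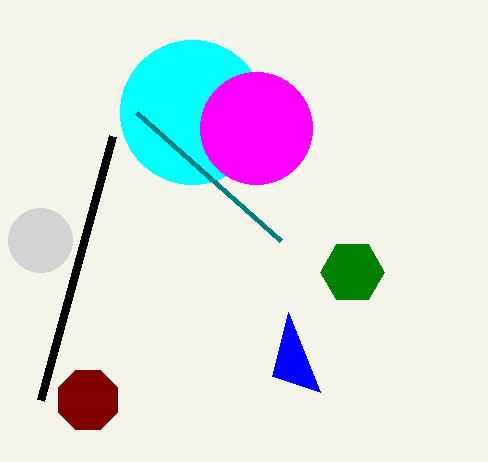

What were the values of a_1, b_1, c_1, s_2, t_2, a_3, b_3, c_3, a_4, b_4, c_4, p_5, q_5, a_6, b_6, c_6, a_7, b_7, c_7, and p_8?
a_1 = 88; b_1 = 400; c_1 = 32; s_2 = 40; t_2 = 400; a_3 = 352; b_3 = 272; c_3 = 32; a_4 = 40; b_4 = 240; c_4 = 32; p_5 = 320; q_5 = 392; a_6 = 192; b_6 = 112; c_6 = 72; a_7 = 256; b_7 = 128; c_7 = 56; p_8 = 136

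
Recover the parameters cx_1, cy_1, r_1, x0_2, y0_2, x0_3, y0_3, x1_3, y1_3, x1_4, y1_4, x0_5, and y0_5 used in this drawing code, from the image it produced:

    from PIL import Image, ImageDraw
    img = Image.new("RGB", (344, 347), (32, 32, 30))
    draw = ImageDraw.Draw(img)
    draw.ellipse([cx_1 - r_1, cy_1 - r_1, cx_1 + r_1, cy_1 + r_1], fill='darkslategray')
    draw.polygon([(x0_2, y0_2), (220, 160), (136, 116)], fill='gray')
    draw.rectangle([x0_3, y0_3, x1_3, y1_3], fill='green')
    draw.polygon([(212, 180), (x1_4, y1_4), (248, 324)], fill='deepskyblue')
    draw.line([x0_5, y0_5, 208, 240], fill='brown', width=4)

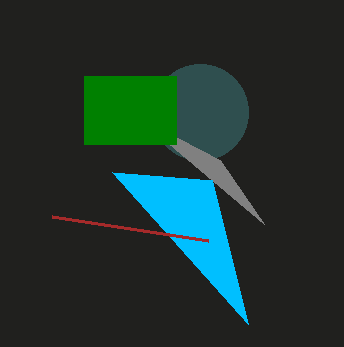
cx_1 = 200; cy_1 = 112; r_1 = 48; x0_2 = 264; y0_2 = 224; x0_3 = 84; y0_3 = 76; x1_3 = 176; y1_3 = 144; x1_4 = 112; y1_4 = 172; x0_5 = 52; y0_5 = 216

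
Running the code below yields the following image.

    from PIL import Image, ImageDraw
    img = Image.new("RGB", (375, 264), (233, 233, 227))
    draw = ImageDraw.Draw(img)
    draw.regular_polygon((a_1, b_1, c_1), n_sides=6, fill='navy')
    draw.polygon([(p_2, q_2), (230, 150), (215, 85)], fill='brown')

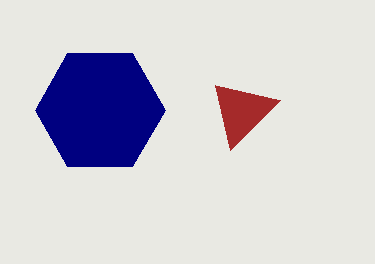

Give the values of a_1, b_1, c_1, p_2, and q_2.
a_1 = 100, b_1 = 110, c_1 = 65, p_2 = 280, q_2 = 100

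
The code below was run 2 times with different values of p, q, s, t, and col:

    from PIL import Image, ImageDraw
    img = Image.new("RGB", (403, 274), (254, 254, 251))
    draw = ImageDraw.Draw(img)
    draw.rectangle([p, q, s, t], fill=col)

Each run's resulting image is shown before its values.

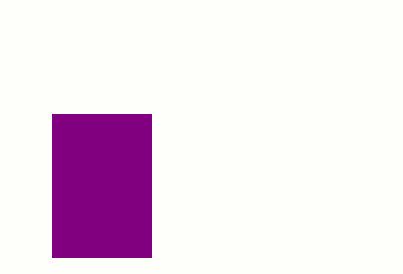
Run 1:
p = 52, q = 114, s = 151, t = 257, col = 'purple'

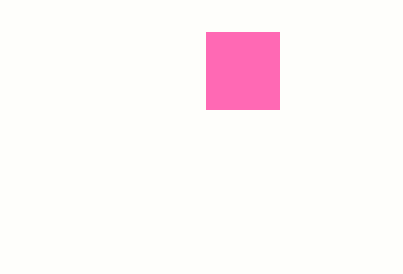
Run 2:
p = 206
q = 32
s = 279
t = 109
col = 'hotpink'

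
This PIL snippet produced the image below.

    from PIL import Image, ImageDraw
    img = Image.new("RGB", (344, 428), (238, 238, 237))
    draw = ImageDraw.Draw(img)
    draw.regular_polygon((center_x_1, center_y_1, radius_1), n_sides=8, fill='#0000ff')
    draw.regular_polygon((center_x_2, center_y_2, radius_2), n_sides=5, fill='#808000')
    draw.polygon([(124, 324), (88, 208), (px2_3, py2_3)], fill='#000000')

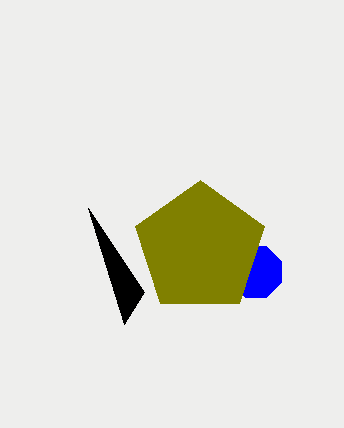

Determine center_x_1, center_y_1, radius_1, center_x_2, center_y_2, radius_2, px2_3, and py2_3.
center_x_1 = 256
center_y_1 = 272
radius_1 = 28
center_x_2 = 200
center_y_2 = 248
radius_2 = 68
px2_3 = 144
py2_3 = 292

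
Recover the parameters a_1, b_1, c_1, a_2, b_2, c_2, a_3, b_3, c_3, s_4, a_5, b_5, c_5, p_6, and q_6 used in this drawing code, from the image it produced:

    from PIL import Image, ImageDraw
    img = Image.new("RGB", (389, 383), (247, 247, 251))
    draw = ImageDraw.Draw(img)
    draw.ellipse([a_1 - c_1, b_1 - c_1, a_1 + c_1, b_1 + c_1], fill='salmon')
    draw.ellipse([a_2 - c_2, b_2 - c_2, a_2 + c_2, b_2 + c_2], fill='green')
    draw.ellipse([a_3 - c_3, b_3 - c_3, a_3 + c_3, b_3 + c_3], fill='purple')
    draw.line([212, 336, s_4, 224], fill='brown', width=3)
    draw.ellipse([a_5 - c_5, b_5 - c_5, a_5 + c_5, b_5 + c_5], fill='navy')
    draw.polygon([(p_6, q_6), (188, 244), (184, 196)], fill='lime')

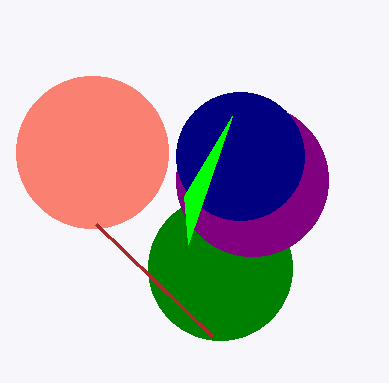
a_1 = 92, b_1 = 152, c_1 = 76, a_2 = 220, b_2 = 268, c_2 = 72, a_3 = 252, b_3 = 180, c_3 = 76, s_4 = 96, a_5 = 240, b_5 = 156, c_5 = 64, p_6 = 232, q_6 = 116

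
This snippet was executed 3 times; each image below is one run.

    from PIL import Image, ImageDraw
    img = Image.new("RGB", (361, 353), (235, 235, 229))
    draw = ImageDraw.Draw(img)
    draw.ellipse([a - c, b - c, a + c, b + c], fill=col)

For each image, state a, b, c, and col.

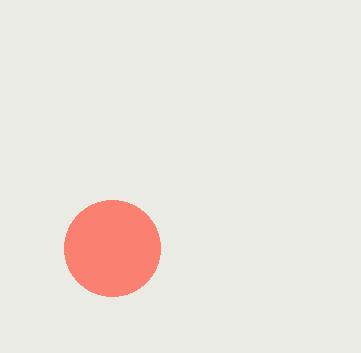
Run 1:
a = 112; b = 248; c = 48; col = 'salmon'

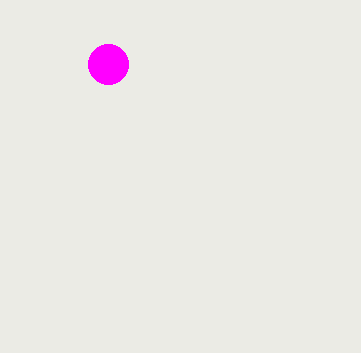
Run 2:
a = 108, b = 64, c = 20, col = 'magenta'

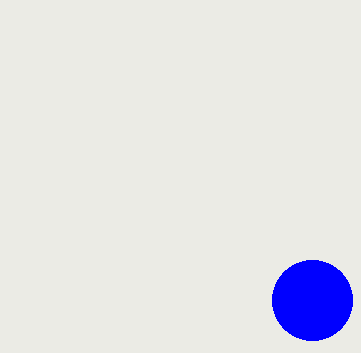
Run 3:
a = 312, b = 300, c = 40, col = 'blue'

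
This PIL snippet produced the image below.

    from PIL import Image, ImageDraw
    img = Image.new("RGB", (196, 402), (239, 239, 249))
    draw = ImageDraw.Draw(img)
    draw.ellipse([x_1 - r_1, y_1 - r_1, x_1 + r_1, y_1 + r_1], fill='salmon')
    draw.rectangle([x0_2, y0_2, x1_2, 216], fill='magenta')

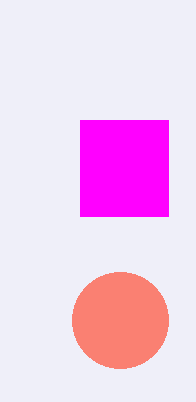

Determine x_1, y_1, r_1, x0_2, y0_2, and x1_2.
x_1 = 120; y_1 = 320; r_1 = 48; x0_2 = 80; y0_2 = 120; x1_2 = 168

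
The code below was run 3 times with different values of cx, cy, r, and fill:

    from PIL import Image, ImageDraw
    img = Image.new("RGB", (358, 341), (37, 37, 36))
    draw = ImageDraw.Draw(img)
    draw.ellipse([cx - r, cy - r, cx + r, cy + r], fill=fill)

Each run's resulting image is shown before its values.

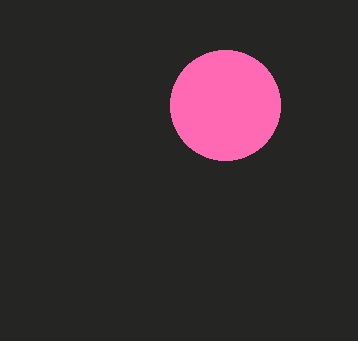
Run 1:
cx = 225
cy = 105
r = 55
fill = 'hotpink'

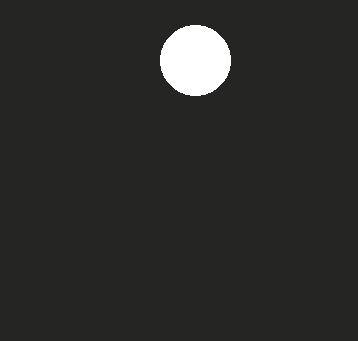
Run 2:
cx = 195; cy = 60; r = 35; fill = 'white'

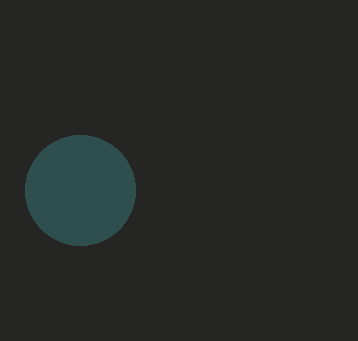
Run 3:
cx = 80, cy = 190, r = 55, fill = 'darkslategray'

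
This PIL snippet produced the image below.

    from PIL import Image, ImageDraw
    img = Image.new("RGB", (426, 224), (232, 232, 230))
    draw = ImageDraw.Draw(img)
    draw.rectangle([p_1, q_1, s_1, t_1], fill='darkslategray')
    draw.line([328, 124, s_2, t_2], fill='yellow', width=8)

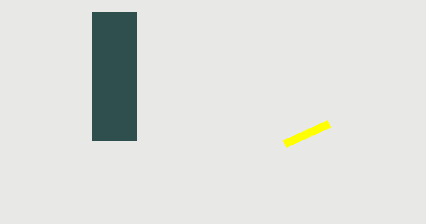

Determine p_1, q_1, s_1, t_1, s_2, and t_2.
p_1 = 92
q_1 = 12
s_1 = 136
t_1 = 140
s_2 = 284
t_2 = 144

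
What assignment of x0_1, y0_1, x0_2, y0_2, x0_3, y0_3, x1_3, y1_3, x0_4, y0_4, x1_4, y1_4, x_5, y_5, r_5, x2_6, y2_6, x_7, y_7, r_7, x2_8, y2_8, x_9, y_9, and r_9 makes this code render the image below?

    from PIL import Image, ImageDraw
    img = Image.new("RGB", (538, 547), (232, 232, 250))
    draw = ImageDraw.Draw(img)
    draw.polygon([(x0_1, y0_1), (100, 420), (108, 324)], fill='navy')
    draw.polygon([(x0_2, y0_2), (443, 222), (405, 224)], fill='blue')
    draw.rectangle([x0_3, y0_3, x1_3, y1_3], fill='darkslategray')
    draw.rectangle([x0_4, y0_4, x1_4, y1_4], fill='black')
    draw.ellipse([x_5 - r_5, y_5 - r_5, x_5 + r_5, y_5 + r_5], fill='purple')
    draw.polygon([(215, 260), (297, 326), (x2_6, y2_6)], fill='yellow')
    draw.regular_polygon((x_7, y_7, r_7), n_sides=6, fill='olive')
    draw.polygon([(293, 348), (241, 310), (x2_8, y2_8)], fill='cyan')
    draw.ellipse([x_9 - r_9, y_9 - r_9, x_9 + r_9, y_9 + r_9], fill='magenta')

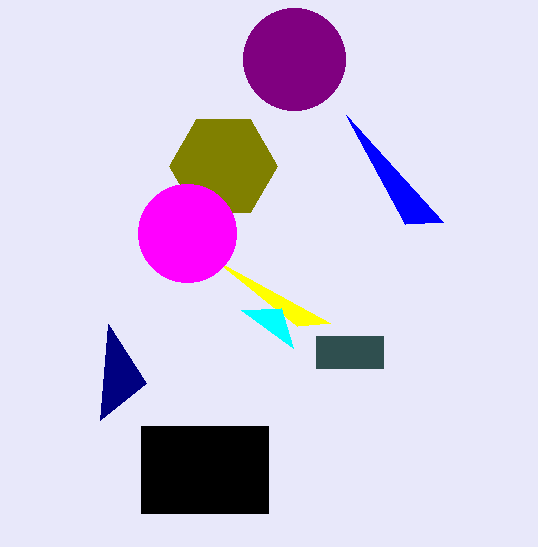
x0_1 = 146, y0_1 = 383, x0_2 = 346, y0_2 = 115, x0_3 = 316, y0_3 = 336, x1_3 = 383, y1_3 = 368, x0_4 = 141, y0_4 = 426, x1_4 = 268, y1_4 = 513, x_5 = 294, y_5 = 59, r_5 = 51, x2_6 = 330, y2_6 = 323, x_7 = 223, y_7 = 166, r_7 = 54, x2_8 = 281, y2_8 = 308, x_9 = 187, y_9 = 233, r_9 = 49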